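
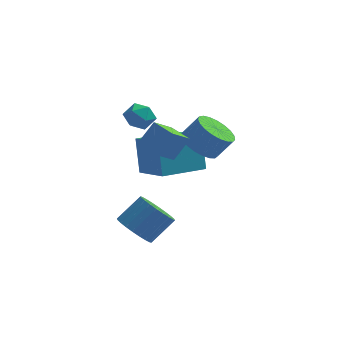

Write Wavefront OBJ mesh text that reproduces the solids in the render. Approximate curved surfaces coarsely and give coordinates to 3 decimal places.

v -1.447 0.952 2.775
v -0.826 0.729 2.363
v -1.354 -0.089 3.477
v -0.733 -0.312 3.065
v -0.685 0.303 3.539
v -0.742 0.946 3.105
v -1.438 -0.306 2.735
v -1.495 0.337 2.301
v -0.821 -0.049 2.338
v -0.355 0.328 2.835
v -1.825 0.312 3.005
v -1.359 0.689 3.502
v -0.957 -0.78 0.074
v -1.215 -0.104 1.765
v 0.74 0.589 -0.215
v 0.483 1.266 1.476
v 0.197 -2.066 0.764
v -0.06 -1.389 2.455
v 1.895 -0.696 0.475
v 1.637 -0.02 2.166
v 1.759 -2.201 2.889
v 2.474 -1.903 2.322
v 3.177 -1.761 3.285
v 2.461 -2.059 3.851
v 2.288 -1.56 2.408
v 2.99 -1.418 3.37
v 2.01 -1.329 2.576
v 2.712 -1.186 3.539
v 1.688 -1.248 2.799
v 2.391 -1.106 3.762
v 1.379 -1.332 3.037
v 2.082 -1.19 4
v 1.136 -1.566 3.25
v 1.838 -1.424 4.212
v 1 -1.91 3.4
v 1.702 -1.768 4.362
v 0.995 -2.305 3.461
v 1.698 -2.162 4.424
v 1.123 -2.681 3.424
v 1.825 -2.539 4.387
v 1.36 -2.975 3.294
v 2.063 -2.832 4.257
v 1.666 -3.134 3.094
v 2.369 -2.992 4.057
v 1.989 -3.133 2.859
v 2.691 -2.99 3.821
v 2.271 -2.97 2.628
v 2.974 -2.828 3.591
v 2.465 -2.674 2.443
v 3.168 -2.532 3.406
v 2.537 -2.297 2.335
v 3.239 -2.155 3.297
v -0.823 -3.434 -1.804
v -0.32 -3.055 -2.515
v 0.587 -2.367 -1.507
v 0.083 -2.746 -0.796
v -0.578 -2.794 -2.462
v 0.329 -2.106 -1.454
v -0.872 -2.63 -2.308
v 0.034 -1.942 -1.3
v -1.16 -2.589 -2.078
v -0.253 -1.901 -1.07
v -1.396 -2.676 -1.806
v -0.49 -1.988 -0.798
v -1.545 -2.879 -1.533
v -0.639 -2.191 -0.526
v -1.584 -3.166 -1.302
v -0.678 -2.478 -0.295
v -1.507 -3.494 -1.148
v -0.601 -2.806 -0.14
v -1.327 -3.813 -1.093
v -0.42 -3.125 -0.085
v -1.069 -4.074 -1.146
v -0.162 -3.386 -0.138
v -0.774 -4.238 -1.3
v 0.132 -3.55 -0.292
v -0.487 -4.279 -1.53
v 0.42 -3.591 -0.522
v -0.25 -4.192 -1.802
v 0.656 -3.504 -0.794
v -0.101 -3.989 -2.074
v 0.805 -3.301 -1.067
v -0.062 -3.702 -2.305
v 0.844 -3.014 -1.298
v -0.139 -3.374 -2.46
v 0.767 -2.686 -1.452
v 0.834 -3.285 2.616
v 0.217 -4.143 3.408
v -0.028 -2.524 2.771
v -0.644 -3.381 3.562
v 1.444 -2.799 3.618
v 0.828 -3.656 4.409
v 0.583 -2.037 3.772
v -0.034 -2.895 4.564
f 1 12 6
f 1 6 2
f 1 2 8
f 1 8 11
f 1 11 12
f 2 6 10
f 6 12 5
f 12 11 3
f 11 8 7
f 8 2 9
f 4 10 5
f 4 5 3
f 4 3 7
f 4 7 9
f 4 9 10
f 5 10 6
f 3 5 12
f 7 3 11
f 9 7 8
f 10 9 2
f 14 16 13
f 17 14 13
f 13 16 15
f 15 17 13
f 14 20 16
f 18 14 17
f 18 20 14
f 16 20 15
f 19 17 15
f 15 20 19
f 19 18 17
f 20 18 19
f 22 21 25
f 22 25 23
f 23 25 26
f 23 26 24
f 25 21 27
f 25 27 26
f 26 27 28
f 26 28 24
f 27 21 29
f 27 29 28
f 28 29 30
f 28 30 24
f 29 21 31
f 29 31 30
f 30 31 32
f 30 32 24
f 31 21 33
f 31 33 32
f 32 33 34
f 32 34 24
f 33 21 35
f 33 35 34
f 34 35 36
f 34 36 24
f 35 21 37
f 35 37 36
f 36 37 38
f 36 38 24
f 37 21 39
f 37 39 38
f 38 39 40
f 38 40 24
f 39 21 41
f 39 41 40
f 40 41 42
f 40 42 24
f 41 21 43
f 41 43 42
f 42 43 44
f 42 44 24
f 43 21 45
f 43 45 44
f 44 45 46
f 44 46 24
f 45 21 47
f 45 47 46
f 46 47 48
f 46 48 24
f 47 21 49
f 47 49 48
f 48 49 50
f 48 50 24
f 49 21 51
f 49 51 50
f 50 51 52
f 50 52 24
f 51 21 22
f 51 22 52
f 52 22 23
f 52 23 24
f 54 53 57
f 54 57 55
f 55 57 58
f 55 58 56
f 57 53 59
f 57 59 58
f 58 59 60
f 58 60 56
f 59 53 61
f 59 61 60
f 60 61 62
f 60 62 56
f 61 53 63
f 61 63 62
f 62 63 64
f 62 64 56
f 63 53 65
f 63 65 64
f 64 65 66
f 64 66 56
f 65 53 67
f 65 67 66
f 66 67 68
f 66 68 56
f 67 53 69
f 67 69 68
f 68 69 70
f 68 70 56
f 69 53 71
f 69 71 70
f 70 71 72
f 70 72 56
f 71 53 73
f 71 73 72
f 72 73 74
f 72 74 56
f 73 53 75
f 73 75 74
f 74 75 76
f 74 76 56
f 75 53 77
f 75 77 76
f 76 77 78
f 76 78 56
f 77 53 79
f 77 79 78
f 78 79 80
f 78 80 56
f 79 53 81
f 79 81 80
f 80 81 82
f 80 82 56
f 81 53 83
f 81 83 82
f 82 83 84
f 82 84 56
f 83 53 85
f 83 85 84
f 84 85 86
f 84 86 56
f 85 53 54
f 85 54 86
f 86 54 55
f 86 55 56
f 88 90 87
f 91 88 87
f 87 90 89
f 89 91 87
f 88 94 90
f 92 88 91
f 92 94 88
f 90 94 89
f 93 91 89
f 89 94 93
f 93 92 91
f 94 92 93



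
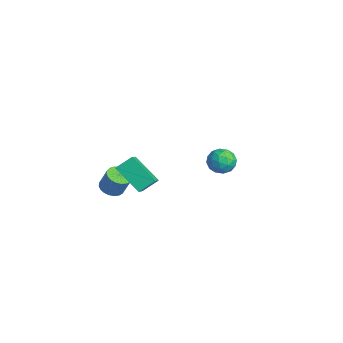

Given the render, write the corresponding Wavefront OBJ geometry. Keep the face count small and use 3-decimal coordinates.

v -2.943 4.396 -2.063
v -2.259 3.994 -1.651
v -3.541 3.106 -2.329
v -2.857 2.704 -1.917
v -3.442 3.188 -1.445
v -3.073 3.985 -1.28
v -2.727 3.115 -2.7
v -2.358 3.912 -2.535
v -2.126 3.202 -2.044
v -2.568 3.247 -1.268
v -3.232 3.853 -2.712
v -3.674 3.898 -1.936
v -2.548 4.308 -1.834
v -3.252 2.792 -2.146
v -3.595 3.076 -1.869
v -3.194 2.84 -1.626
v -3.027 4.303 -1.616
v -2.625 4.066 -1.373
v -3.32 3.593 -1.252
v -3.175 3.034 -2.607
v -2.773 2.797 -2.364
v -2.606 4.26 -2.354
v -2.205 4.024 -2.111
v -2.48 3.507 -2.728
v -2.069 3.606 -1.822
v -2.42 2.848 -1.979
v -2.344 3.09 -2.439
v -2.126 3.558 -2.342
v -2.328 3.633 -1.366
v -2.68 2.875 -1.523
v -3.024 3.159 -1.245
v -2.807 3.628 -1.149
v -2.25 3.168 -1.597
v -3.12 4.225 -2.457
v -3.472 3.467 -2.614
v -2.993 3.472 -2.831
v -2.776 3.941 -2.735
v -3.38 4.252 -2.001
v -3.731 3.494 -2.158
v -3.674 3.542 -1.638
v -3.456 4.01 -1.541
v -3.55 3.932 -2.383
v 2.302 -2.681 0.423
v 1.044 -3.502 1.587
v 2.306 -1.809 1.043
v 1.049 -2.63 2.207
v 3.291 -3.19 1.133
v 2.034 -4.011 2.297
v 3.296 -2.318 1.753
v 2.038 -3.139 2.917
v 0.416 -3.747 -0.294
v 0.859 -3.288 -0.582
v 1.267 -2.973 0.546
v 0.824 -3.433 0.834
v 0.621 -3.125 -0.541
v 1.029 -2.811 0.587
v 0.347 -3.07 -0.458
v 0.755 -2.756 0.67
v 0.086 -3.132 -0.346
v 0.494 -2.818 0.782
v -0.118 -3.3 -0.225
v 0.289 -2.986 0.903
v -0.23 -3.546 -0.116
v 0.177 -3.232 1.012
v -0.231 -3.826 -0.038
v 0.177 -3.512 1.09
v -0.119 -4.093 -0.004
v 0.289 -3.779 1.124
v 0.085 -4.3 -0.02
v 0.493 -3.986 1.108
v 0.347 -4.411 -0.084
v 0.754 -4.097 1.044
v 0.62 -4.408 -0.184
v 1.028 -4.093 0.944
v 0.858 -4.29 -0.303
v 1.266 -3.976 0.825
v 1.02 -4.078 -0.42
v 1.428 -3.764 0.708
v 1.077 -3.809 -0.516
v 1.485 -3.495 0.612
v 1.02 -3.53 -0.573
v 1.428 -3.215 0.555
f 1 38 17
f 38 12 41
f 17 41 6
f 38 41 17
f 1 17 13
f 17 6 18
f 13 18 2
f 17 18 13
f 1 13 22
f 13 2 23
f 22 23 8
f 13 23 22
f 1 22 34
f 22 8 37
f 34 37 11
f 22 37 34
f 1 34 38
f 34 11 42
f 38 42 12
f 34 42 38
f 2 18 29
f 18 6 32
f 29 32 10
f 18 32 29
f 6 41 19
f 41 12 40
f 19 40 5
f 41 40 19
f 12 42 39
f 42 11 35
f 39 35 3
f 42 35 39
f 11 37 36
f 37 8 24
f 36 24 7
f 37 24 36
f 8 23 28
f 23 2 25
f 28 25 9
f 23 25 28
f 4 30 16
f 30 10 31
f 16 31 5
f 30 31 16
f 4 16 14
f 16 5 15
f 14 15 3
f 16 15 14
f 4 14 21
f 14 3 20
f 21 20 7
f 14 20 21
f 4 21 26
f 21 7 27
f 26 27 9
f 21 27 26
f 4 26 30
f 26 9 33
f 30 33 10
f 26 33 30
f 5 31 19
f 31 10 32
f 19 32 6
f 31 32 19
f 3 15 39
f 15 5 40
f 39 40 12
f 15 40 39
f 7 20 36
f 20 3 35
f 36 35 11
f 20 35 36
f 9 27 28
f 27 7 24
f 28 24 8
f 27 24 28
f 10 33 29
f 33 9 25
f 29 25 2
f 33 25 29
f 44 46 43
f 47 44 43
f 43 46 45
f 45 47 43
f 44 50 46
f 48 44 47
f 48 50 44
f 46 50 45
f 49 47 45
f 45 50 49
f 49 48 47
f 50 48 49
f 52 51 55
f 52 55 53
f 53 55 56
f 53 56 54
f 55 51 57
f 55 57 56
f 56 57 58
f 56 58 54
f 57 51 59
f 57 59 58
f 58 59 60
f 58 60 54
f 59 51 61
f 59 61 60
f 60 61 62
f 60 62 54
f 61 51 63
f 61 63 62
f 62 63 64
f 62 64 54
f 63 51 65
f 63 65 64
f 64 65 66
f 64 66 54
f 65 51 67
f 65 67 66
f 66 67 68
f 66 68 54
f 67 51 69
f 67 69 68
f 68 69 70
f 68 70 54
f 69 51 71
f 69 71 70
f 70 71 72
f 70 72 54
f 71 51 73
f 71 73 72
f 72 73 74
f 72 74 54
f 73 51 75
f 73 75 74
f 74 75 76
f 74 76 54
f 75 51 77
f 75 77 76
f 76 77 78
f 76 78 54
f 77 51 79
f 77 79 78
f 78 79 80
f 78 80 54
f 79 51 81
f 79 81 80
f 80 81 82
f 80 82 54
f 81 51 52
f 81 52 82
f 82 52 53
f 82 53 54



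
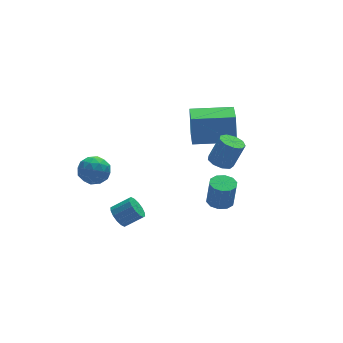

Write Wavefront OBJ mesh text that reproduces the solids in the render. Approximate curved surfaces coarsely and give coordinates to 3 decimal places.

v 3.831 1.342 -4.716
v 4.297 0.826 -4.792
v 4.396 0.701 -3.34
v 3.929 1.218 -3.264
v 4.513 1.2 -4.774
v 4.612 1.076 -3.323
v 4.469 1.629 -4.735
v 4.568 1.504 -3.283
v 4.181 1.948 -4.687
v 4.28 1.823 -3.236
v 3.759 2.036 -4.651
v 3.858 1.911 -3.2
v 3.364 1.859 -4.64
v 3.463 1.734 -3.188
v 3.148 1.484 -4.657
v 3.247 1.36 -3.206
v 3.192 1.056 -4.697
v 3.291 0.931 -3.245
v 3.48 0.737 -4.744
v 3.579 0.612 -3.293
v 3.902 0.649 -4.78
v 4.001 0.524 -3.329
v 2.687 2.205 -0.697
v 2.75 2.528 0.92
v 3.162 3.545 -0.983
v 3.225 3.868 0.634
v 4.735 1.492 -0.634
v 4.798 1.815 0.983
v 5.21 2.832 -0.92
v 5.273 3.155 0.697
v 2.274 -2.181 1.351
v 2.796 -2.491 1.119
v 3.348 -2.549 2.437
v 2.826 -2.239 2.669
v 2.864 -2.052 1.11
v 3.415 -2.11 2.428
v 2.656 -1.673 1.214
v 3.207 -1.731 2.532
v 2.269 -1.532 1.382
v 2.82 -1.59 2.7
v 1.885 -1.695 1.535
v 2.436 -1.752 2.853
v 1.683 -2.085 1.603
v 2.234 -2.143 2.921
v 1.758 -2.52 1.552
v 2.309 -2.578 2.87
v 2.074 -2.797 1.408
v 2.626 -2.855 2.726
v 2.484 -2.786 1.237
v 3.036 -2.843 2.555
v -2.346 -1.023 -2.076
v -2.081 -1.347 -2.574
v -1.229 -1.56 -1.981
v -1.494 -1.237 -1.484
v -1.976 -1.029 -2.611
v -1.124 -1.242 -2.018
v -1.97 -0.71 -2.504
v -1.118 -0.923 -1.911
v -2.065 -0.475 -2.283
v -1.213 -0.688 -1.69
v -2.235 -0.387 -2.007
v -1.383 -0.6 -1.414
v -2.435 -0.469 -1.749
v -1.583 -0.682 -1.156
v -2.611 -0.7 -1.579
v -1.759 -0.913 -0.986
v -2.716 -1.018 -1.542
v -1.864 -1.231 -0.949
v -2.722 -1.337 -1.649
v -1.87 -1.55 -1.056
v -2.627 -1.572 -1.87
v -1.775 -1.785 -1.277
v -2.457 -1.66 -2.146
v -1.605 -1.873 -1.553
v -2.257 -1.578 -2.404
v -1.405 -1.791 -1.811
v -2.441 4.057 -2.835
v -1.731 4.464 -2.503
v -2.029 2.836 -2.217
v -1.319 3.243 -1.885
v -2.125 3.444 -1.583
v -2.379 4.199 -1.966
v -1.381 3.101 -2.754
v -1.635 3.856 -3.137
v -1.076 3.874 -2.454
v -1.535 4.086 -1.73
v -2.225 3.214 -2.99
v -2.684 3.426 -2.266
v -2.122 4.368 -2.724
v -1.638 2.932 -1.996
v -2.112 3.05 -1.819
v -1.694 3.29 -1.624
v -2.503 4.211 -2.407
v -2.086 4.451 -2.213
v -2.317 3.851 -1.672
v -1.674 2.849 -2.507
v -1.257 3.089 -2.313
v -2.066 4.01 -3.096
v -1.648 4.25 -2.901
v -1.443 3.449 -3.048
v -1.32 4.26 -2.499
v -1.078 3.542 -2.136
v -1.114 3.459 -2.647
v -1.263 3.902 -2.872
v -1.59 4.385 -2.074
v -1.348 3.667 -1.71
v -1.821 3.785 -1.533
v -1.971 4.228 -1.758
v -1.205 4.038 -2.045
v -2.412 3.633 -3.01
v -2.17 2.915 -2.646
v -1.789 3.072 -2.962
v -1.939 3.515 -3.187
v -2.682 3.758 -2.584
v -2.44 3.04 -2.221
v -2.497 3.398 -1.848
v -2.646 3.841 -2.073
v -2.555 3.262 -2.675
f 2 1 5
f 2 5 3
f 3 5 6
f 3 6 4
f 5 1 7
f 5 7 6
f 6 7 8
f 6 8 4
f 7 1 9
f 7 9 8
f 8 9 10
f 8 10 4
f 9 1 11
f 9 11 10
f 10 11 12
f 10 12 4
f 11 1 13
f 11 13 12
f 12 13 14
f 12 14 4
f 13 1 15
f 13 15 14
f 14 15 16
f 14 16 4
f 15 1 17
f 15 17 16
f 16 17 18
f 16 18 4
f 17 1 19
f 17 19 18
f 18 19 20
f 18 20 4
f 19 1 21
f 19 21 20
f 20 21 22
f 20 22 4
f 21 1 2
f 21 2 22
f 22 2 3
f 22 3 4
f 24 26 23
f 27 24 23
f 23 26 25
f 25 27 23
f 24 30 26
f 28 24 27
f 28 30 24
f 26 30 25
f 29 27 25
f 25 30 29
f 29 28 27
f 30 28 29
f 32 31 35
f 32 35 33
f 33 35 36
f 33 36 34
f 35 31 37
f 35 37 36
f 36 37 38
f 36 38 34
f 37 31 39
f 37 39 38
f 38 39 40
f 38 40 34
f 39 31 41
f 39 41 40
f 40 41 42
f 40 42 34
f 41 31 43
f 41 43 42
f 42 43 44
f 42 44 34
f 43 31 45
f 43 45 44
f 44 45 46
f 44 46 34
f 45 31 47
f 45 47 46
f 46 47 48
f 46 48 34
f 47 31 49
f 47 49 48
f 48 49 50
f 48 50 34
f 49 31 32
f 49 32 50
f 50 32 33
f 50 33 34
f 52 51 55
f 52 55 53
f 53 55 56
f 53 56 54
f 55 51 57
f 55 57 56
f 56 57 58
f 56 58 54
f 57 51 59
f 57 59 58
f 58 59 60
f 58 60 54
f 59 51 61
f 59 61 60
f 60 61 62
f 60 62 54
f 61 51 63
f 61 63 62
f 62 63 64
f 62 64 54
f 63 51 65
f 63 65 64
f 64 65 66
f 64 66 54
f 65 51 67
f 65 67 66
f 66 67 68
f 66 68 54
f 67 51 69
f 67 69 68
f 68 69 70
f 68 70 54
f 69 51 71
f 69 71 70
f 70 71 72
f 70 72 54
f 71 51 73
f 71 73 72
f 72 73 74
f 72 74 54
f 73 51 75
f 73 75 74
f 74 75 76
f 74 76 54
f 75 51 52
f 75 52 76
f 76 52 53
f 76 53 54
f 77 114 93
f 114 88 117
f 93 117 82
f 114 117 93
f 77 93 89
f 93 82 94
f 89 94 78
f 93 94 89
f 77 89 98
f 89 78 99
f 98 99 84
f 89 99 98
f 77 98 110
f 98 84 113
f 110 113 87
f 98 113 110
f 77 110 114
f 110 87 118
f 114 118 88
f 110 118 114
f 78 94 105
f 94 82 108
f 105 108 86
f 94 108 105
f 82 117 95
f 117 88 116
f 95 116 81
f 117 116 95
f 88 118 115
f 118 87 111
f 115 111 79
f 118 111 115
f 87 113 112
f 113 84 100
f 112 100 83
f 113 100 112
f 84 99 104
f 99 78 101
f 104 101 85
f 99 101 104
f 80 106 92
f 106 86 107
f 92 107 81
f 106 107 92
f 80 92 90
f 92 81 91
f 90 91 79
f 92 91 90
f 80 90 97
f 90 79 96
f 97 96 83
f 90 96 97
f 80 97 102
f 97 83 103
f 102 103 85
f 97 103 102
f 80 102 106
f 102 85 109
f 106 109 86
f 102 109 106
f 81 107 95
f 107 86 108
f 95 108 82
f 107 108 95
f 79 91 115
f 91 81 116
f 115 116 88
f 91 116 115
f 83 96 112
f 96 79 111
f 112 111 87
f 96 111 112
f 85 103 104
f 103 83 100
f 104 100 84
f 103 100 104
f 86 109 105
f 109 85 101
f 105 101 78
f 109 101 105



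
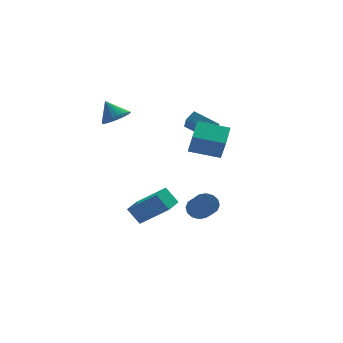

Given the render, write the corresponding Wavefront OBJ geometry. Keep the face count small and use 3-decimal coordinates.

v 2.434 0.856 -4.127
v 2.991 0.497 -4.539
v 2.682 -1.256 -3.425
v 2.126 -0.896 -3.013
v 3.184 0.662 -4.225
v 2.875 -1.091 -3.111
v 3.176 0.88 -3.885
v 2.867 -0.873 -2.771
v 2.969 1.091 -3.61
v 2.66 -0.662 -2.496
v 2.619 1.24 -3.473
v 2.31 -0.513 -2.359
v 2.22 1.285 -3.512
v 1.911 -0.468 -2.398
v 1.878 1.216 -3.715
v 1.569 -0.537 -2.601
v 1.685 1.051 -4.029
v 1.376 -0.702 -2.915
v 1.693 0.833 -4.369
v 1.384 -0.92 -3.255
v 1.9 0.622 -4.644
v 1.591 -1.131 -3.53
v 2.25 0.473 -4.781
v 1.941 -1.28 -3.667
v 2.649 0.428 -4.742
v 2.34 -1.325 -3.628
v 2.859 4.481 0.801
v 2.667 3.667 1.675
v 3.469 4.809 1.24
v 3.277 3.995 2.115
v 3.983 3.405 0.045
v 3.791 2.591 0.92
v 4.593 3.733 0.485
v 4.401 2.919 1.359
v 1.907 -3.653 1.68
v 1.966 -4.204 2.922
v 0.336 -2.899 2.088
v 0.395 -3.45 3.331
v 2.685 -2.33 2.229
v 2.744 -2.881 3.472
v 1.114 -1.576 2.638
v 1.173 -2.127 3.88
v -0.994 1.133 -4.917
v -1.548 1.669 -3.934
v 0.007 2.388 -5.037
v -0.547 2.924 -4.053
v 0.387 0.156 -3.607
v -0.167 0.692 -2.623
v 1.388 1.411 -3.726
v 0.834 1.947 -2.743
v -2.061 1.848 3.108
v -1.38 2.397 2.942
v -2.439 2.632 4.152
v -1.63 2.538 2.746
v -1.945 2.574 2.605
v -2.278 2.499 2.541
v -2.578 2.325 2.562
v -2.799 2.078 2.667
v -2.908 1.797 2.839
v -2.887 1.523 3.052
v -2.741 1.299 3.273
v -2.491 1.158 3.469
v -2.176 1.123 3.61
v -1.843 1.197 3.674
v -1.543 1.371 3.653
v -1.322 1.618 3.548
v -1.214 1.899 3.376
v -1.234 2.173 3.163
f 2 1 5
f 2 5 3
f 3 5 6
f 3 6 4
f 5 1 7
f 5 7 6
f 6 7 8
f 6 8 4
f 7 1 9
f 7 9 8
f 8 9 10
f 8 10 4
f 9 1 11
f 9 11 10
f 10 11 12
f 10 12 4
f 11 1 13
f 11 13 12
f 12 13 14
f 12 14 4
f 13 1 15
f 13 15 14
f 14 15 16
f 14 16 4
f 15 1 17
f 15 17 16
f 16 17 18
f 16 18 4
f 17 1 19
f 17 19 18
f 18 19 20
f 18 20 4
f 19 1 21
f 19 21 20
f 20 21 22
f 20 22 4
f 21 1 23
f 21 23 22
f 22 23 24
f 22 24 4
f 23 1 25
f 23 25 24
f 24 25 26
f 24 26 4
f 25 1 2
f 25 2 26
f 26 2 3
f 26 3 4
f 28 30 27
f 31 28 27
f 27 30 29
f 29 31 27
f 28 34 30
f 32 28 31
f 32 34 28
f 30 34 29
f 33 31 29
f 29 34 33
f 33 32 31
f 34 32 33
f 36 38 35
f 39 36 35
f 35 38 37
f 37 39 35
f 36 42 38
f 40 36 39
f 40 42 36
f 38 42 37
f 41 39 37
f 37 42 41
f 41 40 39
f 42 40 41
f 44 46 43
f 47 44 43
f 43 46 45
f 45 47 43
f 44 50 46
f 48 44 47
f 48 50 44
f 46 50 45
f 49 47 45
f 45 50 49
f 49 48 47
f 50 48 49
f 52 51 54
f 52 54 53
f 54 51 55
f 54 55 53
f 55 51 56
f 55 56 53
f 56 51 57
f 56 57 53
f 57 51 58
f 57 58 53
f 58 51 59
f 58 59 53
f 59 51 60
f 59 60 53
f 60 51 61
f 60 61 53
f 61 51 62
f 61 62 53
f 62 51 63
f 62 63 53
f 63 51 64
f 63 64 53
f 64 51 65
f 64 65 53
f 65 51 66
f 65 66 53
f 66 51 67
f 66 67 53
f 67 51 68
f 67 68 53
f 68 51 52
f 68 52 53



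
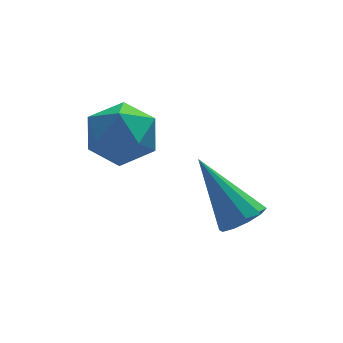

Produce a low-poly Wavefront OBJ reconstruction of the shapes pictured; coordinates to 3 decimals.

v -0.538 -1.065 1.164
v -0.169 -1.438 1.613
v -1.462 -0.015 2.796
v 0.056 -1.089 1.515
v 0.054 -0.731 1.284
v -0.174 -0.501 1.006
v -0.541 -0.486 0.789
v -0.906 -0.693 0.715
v -1.131 -1.042 0.813
v -1.129 -1.4 1.044
v -0.902 -1.63 1.322
v -0.535 -1.645 1.539
v -4.062 1.032 4.002
v -3.559 1.56 3.259
v -3.001 -0.26 3.801
v -2.498 0.268 3.058
v -2.44 0.58 4.05
v -3.096 1.379 4.174
v -3.464 -0.079 2.886
v -4.12 0.72 3.01
v -3.189 0.874 2.57
v -2.557 1.281 3.289
v -4.003 0.019 3.771
v -3.371 0.426 4.49
f 2 1 4
f 2 4 3
f 4 1 5
f 4 5 3
f 5 1 6
f 5 6 3
f 6 1 7
f 6 7 3
f 7 1 8
f 7 8 3
f 8 1 9
f 8 9 3
f 9 1 10
f 9 10 3
f 10 1 11
f 10 11 3
f 11 1 12
f 11 12 3
f 12 1 2
f 12 2 3
f 13 24 18
f 13 18 14
f 13 14 20
f 13 20 23
f 13 23 24
f 14 18 22
f 18 24 17
f 24 23 15
f 23 20 19
f 20 14 21
f 16 22 17
f 16 17 15
f 16 15 19
f 16 19 21
f 16 21 22
f 17 22 18
f 15 17 24
f 19 15 23
f 21 19 20
f 22 21 14



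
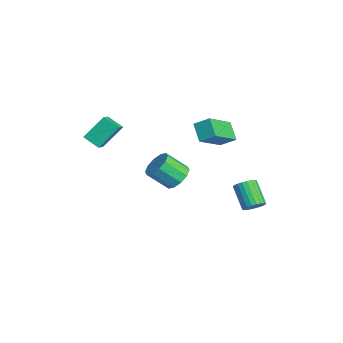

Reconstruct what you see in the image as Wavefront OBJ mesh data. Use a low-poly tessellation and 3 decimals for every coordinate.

v 1.762 4.017 -1.415
v 2.143 4.273 -0.955
v 1 4.059 0.114
v 0.618 3.803 -0.345
v 2.015 4.491 -1.049
v 0.871 4.277 0.02
v 1.842 4.627 -1.207
v 0.699 4.414 -0.137
v 1.656 4.658 -1.4
v 0.512 4.444 -0.33
v 1.487 4.578 -1.596
v 0.344 4.364 -0.526
v 1.367 4.401 -1.76
v 0.223 4.187 -0.691
v 1.314 4.157 -1.865
v 0.171 3.943 -0.796
v 1.339 3.889 -1.892
v 0.196 3.675 -0.822
v 1.437 3.644 -1.836
v 0.294 3.43 -0.767
v 1.591 3.462 -1.708
v 0.448 3.248 -0.638
v 1.775 3.377 -1.529
v 0.632 3.163 -0.459
v 1.956 3.403 -1.33
v 0.813 3.189 -0.26
v 2.104 3.534 -1.146
v 0.96 3.32 -0.076
v 2.192 3.749 -1.008
v 1.049 3.535 0.061
v 2.206 4.011 -0.941
v 1.063 3.797 0.129
v 2.898 -0.282 2.187
v 3.711 -0.325 2.349
v 3.455 -1.381 3.354
v 2.642 -1.338 3.193
v 3.505 0.024 2.663
v 3.249 -1.032 3.669
v 3.067 0.256 2.796
v 2.811 -0.8 3.801
v 2.565 0.283 2.696
v 2.309 -0.773 3.701
v 2.19 0.094 2.402
v 1.934 -0.962 3.407
v 2.085 -0.239 2.026
v 1.829 -1.295 3.031
v 2.291 -0.588 1.711
v 2.035 -1.644 2.717
v 2.729 -0.82 1.579
v 2.473 -1.876 2.584
v 3.231 -0.847 1.679
v 2.975 -1.903 2.684
v 3.606 -0.658 1.973
v 3.35 -1.714 2.978
v -2.981 3.064 1.863
v -1.82 1.632 3.046
v -2.592 3.831 2.411
v -1.431 2.399 3.594
v -2.049 3.161 1.066
v -0.888 1.729 2.249
v -1.66 3.928 1.614
v -0.499 2.496 2.797
v -3.818 -3.637 1.631
v -2.953 -4.029 2.144
v -4.033 -2.5 2.863
v -3.168 -2.893 3.376
v -3.192 -2.947 1.104
v -2.327 -3.34 1.617
v -3.407 -1.811 2.336
v -2.542 -2.203 2.849
f 2 1 5
f 2 5 3
f 3 5 6
f 3 6 4
f 5 1 7
f 5 7 6
f 6 7 8
f 6 8 4
f 7 1 9
f 7 9 8
f 8 9 10
f 8 10 4
f 9 1 11
f 9 11 10
f 10 11 12
f 10 12 4
f 11 1 13
f 11 13 12
f 12 13 14
f 12 14 4
f 13 1 15
f 13 15 14
f 14 15 16
f 14 16 4
f 15 1 17
f 15 17 16
f 16 17 18
f 16 18 4
f 17 1 19
f 17 19 18
f 18 19 20
f 18 20 4
f 19 1 21
f 19 21 20
f 20 21 22
f 20 22 4
f 21 1 23
f 21 23 22
f 22 23 24
f 22 24 4
f 23 1 25
f 23 25 24
f 24 25 26
f 24 26 4
f 25 1 27
f 25 27 26
f 26 27 28
f 26 28 4
f 27 1 29
f 27 29 28
f 28 29 30
f 28 30 4
f 29 1 31
f 29 31 30
f 30 31 32
f 30 32 4
f 31 1 2
f 31 2 32
f 32 2 3
f 32 3 4
f 34 33 37
f 34 37 35
f 35 37 38
f 35 38 36
f 37 33 39
f 37 39 38
f 38 39 40
f 38 40 36
f 39 33 41
f 39 41 40
f 40 41 42
f 40 42 36
f 41 33 43
f 41 43 42
f 42 43 44
f 42 44 36
f 43 33 45
f 43 45 44
f 44 45 46
f 44 46 36
f 45 33 47
f 45 47 46
f 46 47 48
f 46 48 36
f 47 33 49
f 47 49 48
f 48 49 50
f 48 50 36
f 49 33 51
f 49 51 50
f 50 51 52
f 50 52 36
f 51 33 53
f 51 53 52
f 52 53 54
f 52 54 36
f 53 33 34
f 53 34 54
f 54 34 35
f 54 35 36
f 56 58 55
f 59 56 55
f 55 58 57
f 57 59 55
f 56 62 58
f 60 56 59
f 60 62 56
f 58 62 57
f 61 59 57
f 57 62 61
f 61 60 59
f 62 60 61
f 64 66 63
f 67 64 63
f 63 66 65
f 65 67 63
f 64 70 66
f 68 64 67
f 68 70 64
f 66 70 65
f 69 67 65
f 65 70 69
f 69 68 67
f 70 68 69



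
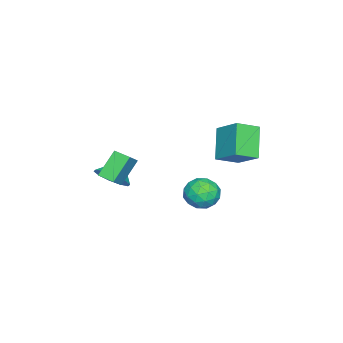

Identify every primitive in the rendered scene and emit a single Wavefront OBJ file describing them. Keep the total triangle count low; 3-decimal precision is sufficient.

v -0.22 1.336 0.458
v 0.729 1.442 0.946
v -0.149 -0.382 0.694
v 0.8 -0.276 1.182
v -0.09 0.087 1.657
v -0.134 1.149 1.511
v 0.714 -0.089 0.129
v 0.67 0.973 -0.017
v 1.307 0.561 0.742
v 0.81 0.67 1.687
v -0.23 0.39 -0.047
v -0.727 0.499 0.898
v 0.249 1.54 0.682
v 0.331 -0.48 0.958
v -0.192 -0.266 1.238
v 0.366 -0.204 1.524
v -0.259 1.368 1.014
v 0.299 1.43 1.3
v -0.183 0.634 1.718
v 0.281 -0.37 0.34
v 0.839 -0.308 0.626
v 0.214 1.264 0.116
v 0.772 1.326 0.402
v 0.763 0.426 -0.078
v 1.146 1.084 0.849
v 1.187 0.075 0.987
v 1.137 0.184 0.368
v 1.111 0.808 0.283
v 0.854 1.148 1.403
v 0.895 0.139 1.542
v 0.372 0.352 1.821
v 0.346 0.976 1.735
v 1.193 0.631 1.284
v -0.315 0.921 0.098
v -0.274 -0.088 0.237
v 0.234 0.084 -0.095
v 0.208 0.708 -0.181
v -0.607 0.985 0.653
v -0.566 -0.024 0.791
v -0.531 0.252 1.357
v -0.557 0.876 1.272
v -0.613 0.429 0.356
v 2.245 -3.758 2.085
v 2.896 -3.912 2.932
v 1.215 -3.542 2.915
v 2.908 -3.263 2.778
v 2.667 -2.802 2.36
v 2.264 -2.707 1.836
v 1.854 -3.013 1.407
v 1.593 -3.603 1.237
v 1.581 -4.253 1.391
v 1.823 -4.713 1.809
v 2.225 -4.809 2.333
v 2.635 -4.503 2.762
v -4.355 0.832 3.066
v -3.657 2.243 4.167
v -2.943 1.328 1.536
v -2.245 2.738 2.637
v -3.375 -0.118 3.663
v -2.677 1.292 4.764
v -1.963 0.377 2.133
v -1.265 1.788 3.234
v 3.376 -3.54 2.759
v 2.276 -3.113 4.078
v 3.524 -2.608 2.581
v 2.424 -2.181 3.9
v 4.336 -3.539 3.56
v 3.236 -3.112 4.879
v 4.484 -2.607 3.382
v 3.384 -2.18 4.701
f 1 38 17
f 38 12 41
f 17 41 6
f 38 41 17
f 1 17 13
f 17 6 18
f 13 18 2
f 17 18 13
f 1 13 22
f 13 2 23
f 22 23 8
f 13 23 22
f 1 22 34
f 22 8 37
f 34 37 11
f 22 37 34
f 1 34 38
f 34 11 42
f 38 42 12
f 34 42 38
f 2 18 29
f 18 6 32
f 29 32 10
f 18 32 29
f 6 41 19
f 41 12 40
f 19 40 5
f 41 40 19
f 12 42 39
f 42 11 35
f 39 35 3
f 42 35 39
f 11 37 36
f 37 8 24
f 36 24 7
f 37 24 36
f 8 23 28
f 23 2 25
f 28 25 9
f 23 25 28
f 4 30 16
f 30 10 31
f 16 31 5
f 30 31 16
f 4 16 14
f 16 5 15
f 14 15 3
f 16 15 14
f 4 14 21
f 14 3 20
f 21 20 7
f 14 20 21
f 4 21 26
f 21 7 27
f 26 27 9
f 21 27 26
f 4 26 30
f 26 9 33
f 30 33 10
f 26 33 30
f 5 31 19
f 31 10 32
f 19 32 6
f 31 32 19
f 3 15 39
f 15 5 40
f 39 40 12
f 15 40 39
f 7 20 36
f 20 3 35
f 36 35 11
f 20 35 36
f 9 27 28
f 27 7 24
f 28 24 8
f 27 24 28
f 10 33 29
f 33 9 25
f 29 25 2
f 33 25 29
f 44 43 46
f 44 46 45
f 46 43 47
f 46 47 45
f 47 43 48
f 47 48 45
f 48 43 49
f 48 49 45
f 49 43 50
f 49 50 45
f 50 43 51
f 50 51 45
f 51 43 52
f 51 52 45
f 52 43 53
f 52 53 45
f 53 43 54
f 53 54 45
f 54 43 44
f 54 44 45
f 56 58 55
f 59 56 55
f 55 58 57
f 57 59 55
f 56 62 58
f 60 56 59
f 60 62 56
f 58 62 57
f 61 59 57
f 57 62 61
f 61 60 59
f 62 60 61
f 64 66 63
f 67 64 63
f 63 66 65
f 65 67 63
f 64 70 66
f 68 64 67
f 68 70 64
f 66 70 65
f 69 67 65
f 65 70 69
f 69 68 67
f 70 68 69



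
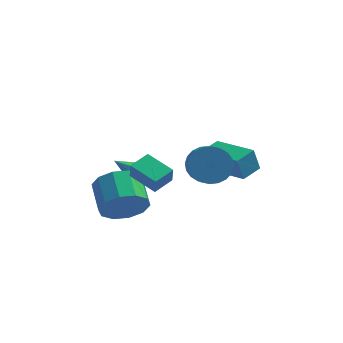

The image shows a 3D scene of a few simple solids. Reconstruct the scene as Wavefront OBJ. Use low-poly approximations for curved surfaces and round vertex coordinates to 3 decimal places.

v 0.927 1.19 -2.004
v 0.661 1.222 -0.978
v 1.557 1.927 -1.863
v 1.291 1.959 -0.838
v 2.389 -0.139 -1.582
v 2.123 -0.107 -0.557
v 3.019 0.598 -1.442
v 2.753 0.63 -0.416
v 1.011 -1.209 -0.016
v 1.875 -1.141 -0.096
v 2.032 -2.264 0.656
v 1.169 -2.331 0.736
v 1.82 -0.96 0.186
v 1.978 -2.082 0.938
v 1.642 -0.817 0.437
v 1.8 -1.939 1.189
v 1.368 -0.733 0.619
v 1.526 -1.855 1.371
v 1.04 -0.722 0.704
v 1.197 -1.844 1.456
v 0.707 -0.785 0.68
v 0.865 -1.907 1.432
v 0.421 -0.912 0.55
v 0.578 -2.035 1.302
v 0.224 -1.085 0.333
v 0.382 -2.207 1.086
v 0.148 -1.276 0.064
v 0.305 -2.399 0.816
v 0.202 -1.458 -0.218
v 0.36 -2.58 0.534
v 0.38 -1.601 -0.469
v 0.538 -2.723 0.283
v 0.654 -1.685 -0.651
v 0.812 -2.807 0.101
v 0.983 -1.696 -0.736
v 1.14 -2.818 0.016
v 1.315 -1.633 -0.712
v 1.473 -2.755 0.04
v 1.602 -1.505 -0.582
v 1.759 -2.628 0.17
v 1.798 -1.333 -0.366
v 1.956 -2.455 0.387
v -2.215 -1.101 -2.741
v -1.746 -1.344 -1.845
v -2.116 -0.062 -1.303
v -2.585 0.181 -2.199
v -1.313 -1.058 -2.225
v -1.683 0.223 -1.683
v -1.225 -0.789 -2.802
v -1.595 0.493 -2.26
v -1.514 -0.639 -3.355
v -1.885 0.643 -2.814
v -2.072 -0.665 -3.674
v -2.442 0.617 -3.133
v -2.684 -0.858 -3.637
v -3.054 0.424 -3.095
v -3.117 -1.143 -3.257
v -3.487 0.138 -2.715
v -3.205 -1.413 -2.68
v -3.575 -0.131 -2.138
v -2.915 -1.563 -2.126
v -3.286 -0.281 -1.585
v -2.358 -1.537 -1.807
v -2.728 -0.255 -1.266
v -1.895 2.967 -3.655
v -1.507 3.137 -3.23
v -2.905 2.453 -2.525
v -1.802 3.471 -3.343
v -2.152 3.509 -3.638
v -2.351 3.229 -3.943
v -2.283 2.796 -4.079
v -1.988 2.463 -3.967
v -1.638 2.425 -3.672
v -1.439 2.704 -3.367
v -1.015 -1.22 -1.687
v -0.964 -1.471 -0.919
v -2.046 -0.414 -1.356
v -1.995 -0.665 -0.587
v -0.385 -0.495 -1.493
v -0.334 -0.746 -0.724
v -1.416 0.311 -1.161
v -1.365 0.06 -0.393
f 2 4 1
f 5 2 1
f 1 4 3
f 3 5 1
f 2 8 4
f 6 2 5
f 6 8 2
f 4 8 3
f 7 5 3
f 3 8 7
f 7 6 5
f 8 6 7
f 10 9 13
f 10 13 11
f 11 13 14
f 11 14 12
f 13 9 15
f 13 15 14
f 14 15 16
f 14 16 12
f 15 9 17
f 15 17 16
f 16 17 18
f 16 18 12
f 17 9 19
f 17 19 18
f 18 19 20
f 18 20 12
f 19 9 21
f 19 21 20
f 20 21 22
f 20 22 12
f 21 9 23
f 21 23 22
f 22 23 24
f 22 24 12
f 23 9 25
f 23 25 24
f 24 25 26
f 24 26 12
f 25 9 27
f 25 27 26
f 26 27 28
f 26 28 12
f 27 9 29
f 27 29 28
f 28 29 30
f 28 30 12
f 29 9 31
f 29 31 30
f 30 31 32
f 30 32 12
f 31 9 33
f 31 33 32
f 32 33 34
f 32 34 12
f 33 9 35
f 33 35 34
f 34 35 36
f 34 36 12
f 35 9 37
f 35 37 36
f 36 37 38
f 36 38 12
f 37 9 39
f 37 39 38
f 38 39 40
f 38 40 12
f 39 9 41
f 39 41 40
f 40 41 42
f 40 42 12
f 41 9 10
f 41 10 42
f 42 10 11
f 42 11 12
f 44 43 47
f 44 47 45
f 45 47 48
f 45 48 46
f 47 43 49
f 47 49 48
f 48 49 50
f 48 50 46
f 49 43 51
f 49 51 50
f 50 51 52
f 50 52 46
f 51 43 53
f 51 53 52
f 52 53 54
f 52 54 46
f 53 43 55
f 53 55 54
f 54 55 56
f 54 56 46
f 55 43 57
f 55 57 56
f 56 57 58
f 56 58 46
f 57 43 59
f 57 59 58
f 58 59 60
f 58 60 46
f 59 43 61
f 59 61 60
f 60 61 62
f 60 62 46
f 61 43 63
f 61 63 62
f 62 63 64
f 62 64 46
f 63 43 44
f 63 44 64
f 64 44 45
f 64 45 46
f 66 65 68
f 66 68 67
f 68 65 69
f 68 69 67
f 69 65 70
f 69 70 67
f 70 65 71
f 70 71 67
f 71 65 72
f 71 72 67
f 72 65 73
f 72 73 67
f 73 65 74
f 73 74 67
f 74 65 66
f 74 66 67
f 76 78 75
f 79 76 75
f 75 78 77
f 77 79 75
f 76 82 78
f 80 76 79
f 80 82 76
f 78 82 77
f 81 79 77
f 77 82 81
f 81 80 79
f 82 80 81



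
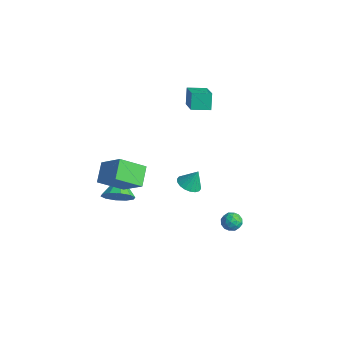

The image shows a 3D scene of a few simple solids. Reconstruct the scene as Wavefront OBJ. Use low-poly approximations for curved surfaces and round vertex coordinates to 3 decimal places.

v 3.637 1.507 -3.898
v 4.258 1.351 -3.727
v 3.302 0.549 -3.553
v 3.923 0.393 -3.382
v 3.593 0.859 -3.045
v 3.801 1.451 -3.258
v 3.759 0.449 -4.022
v 3.967 1.041 -4.235
v 4.334 0.697 -3.803
v 4.231 0.95 -3.2
v 3.329 0.95 -4.08
v 3.226 1.203 -3.477
v 3.977 1.513 -3.842
v 3.583 0.387 -3.438
v 3.389 0.661 -3.239
v 3.754 0.569 -3.139
v 3.708 1.572 -3.567
v 4.073 1.48 -3.467
v 3.682 1.191 -3.066
v 3.487 0.42 -3.813
v 3.852 0.328 -3.713
v 3.806 1.331 -4.141
v 4.171 1.239 -4.041
v 3.878 0.709 -4.214
v 4.386 1.037 -3.787
v 4.189 0.474 -3.585
v 4.093 0.507 -3.961
v 4.215 0.855 -4.086
v 4.326 1.186 -3.432
v 4.129 0.623 -3.23
v 3.935 0.896 -3.032
v 4.057 1.244 -3.157
v 4.37 0.802 -3.477
v 3.431 1.277 -4.05
v 3.234 0.714 -3.848
v 3.503 0.656 -4.123
v 3.625 1.004 -4.248
v 3.371 1.426 -3.695
v 3.174 0.863 -3.493
v 3.345 1.045 -3.194
v 3.467 1.393 -3.319
v 3.19 1.098 -3.803
v -2.314 2.367 3.526
v -0.762 1.535 4.516
v -1.702 3.356 3.399
v -0.15 2.524 4.388
v -1.89 1.976 2.532
v -0.338 1.144 3.521
v -1.278 2.965 2.404
v 0.274 2.133 3.394
v 2.67 -1.264 0.3
v 3.399 -1.394 0.177
v 2.93 -0.816 1.36
v 3.357 -1.086 0.056
v 3.179 -0.812 -0.016
v 2.901 -0.628 -0.025
v 2.577 -0.57 0.03
v 2.271 -0.65 0.138
v 2.045 -0.851 0.278
v 1.942 -1.134 0.423
v 1.984 -1.442 0.543
v 2.161 -1.716 0.615
v 2.44 -1.899 0.625
v 2.764 -1.957 0.57
v 3.069 -1.878 0.461
v 3.296 -1.677 0.321
v -2.712 -3.458 -0.531
v -1.25 -3.183 0.714
v -2.106 -2.054 -1.554
v -0.644 -1.779 -0.309
v -1.916 -4.341 -1.271
v -0.454 -4.066 -0.026
v -1.31 -2.937 -2.294
v 0.152 -2.662 -1.049
v -2.512 -2.511 -4.169
v -1.969 -2.704 -3.315
v -3.488 -1.629 -3.351
v -1.727 -2.182 -3.588
v -1.785 -1.787 -4.084
v -2.12 -1.668 -4.612
v -2.605 -1.871 -4.971
v -3.054 -2.319 -5.024
v -3.296 -2.84 -4.75
v -3.239 -3.236 -4.255
v -2.903 -3.355 -3.727
v -2.419 -3.152 -3.368
f 1 38 17
f 38 12 41
f 17 41 6
f 38 41 17
f 1 17 13
f 17 6 18
f 13 18 2
f 17 18 13
f 1 13 22
f 13 2 23
f 22 23 8
f 13 23 22
f 1 22 34
f 22 8 37
f 34 37 11
f 22 37 34
f 1 34 38
f 34 11 42
f 38 42 12
f 34 42 38
f 2 18 29
f 18 6 32
f 29 32 10
f 18 32 29
f 6 41 19
f 41 12 40
f 19 40 5
f 41 40 19
f 12 42 39
f 42 11 35
f 39 35 3
f 42 35 39
f 11 37 36
f 37 8 24
f 36 24 7
f 37 24 36
f 8 23 28
f 23 2 25
f 28 25 9
f 23 25 28
f 4 30 16
f 30 10 31
f 16 31 5
f 30 31 16
f 4 16 14
f 16 5 15
f 14 15 3
f 16 15 14
f 4 14 21
f 14 3 20
f 21 20 7
f 14 20 21
f 4 21 26
f 21 7 27
f 26 27 9
f 21 27 26
f 4 26 30
f 26 9 33
f 30 33 10
f 26 33 30
f 5 31 19
f 31 10 32
f 19 32 6
f 31 32 19
f 3 15 39
f 15 5 40
f 39 40 12
f 15 40 39
f 7 20 36
f 20 3 35
f 36 35 11
f 20 35 36
f 9 27 28
f 27 7 24
f 28 24 8
f 27 24 28
f 10 33 29
f 33 9 25
f 29 25 2
f 33 25 29
f 44 46 43
f 47 44 43
f 43 46 45
f 45 47 43
f 44 50 46
f 48 44 47
f 48 50 44
f 46 50 45
f 49 47 45
f 45 50 49
f 49 48 47
f 50 48 49
f 52 51 54
f 52 54 53
f 54 51 55
f 54 55 53
f 55 51 56
f 55 56 53
f 56 51 57
f 56 57 53
f 57 51 58
f 57 58 53
f 58 51 59
f 58 59 53
f 59 51 60
f 59 60 53
f 60 51 61
f 60 61 53
f 61 51 62
f 61 62 53
f 62 51 63
f 62 63 53
f 63 51 64
f 63 64 53
f 64 51 65
f 64 65 53
f 65 51 66
f 65 66 53
f 66 51 52
f 66 52 53
f 68 70 67
f 71 68 67
f 67 70 69
f 69 71 67
f 68 74 70
f 72 68 71
f 72 74 68
f 70 74 69
f 73 71 69
f 69 74 73
f 73 72 71
f 74 72 73
f 76 75 78
f 76 78 77
f 78 75 79
f 78 79 77
f 79 75 80
f 79 80 77
f 80 75 81
f 80 81 77
f 81 75 82
f 81 82 77
f 82 75 83
f 82 83 77
f 83 75 84
f 83 84 77
f 84 75 85
f 84 85 77
f 85 75 86
f 85 86 77
f 86 75 76
f 86 76 77



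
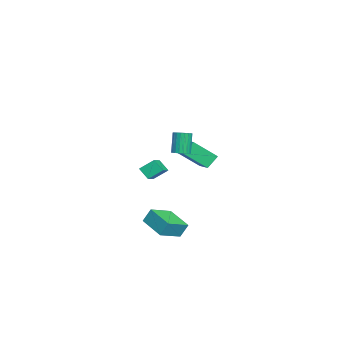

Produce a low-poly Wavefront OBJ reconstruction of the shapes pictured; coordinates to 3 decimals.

v -4.653 0.221 -2.483
v -4.777 1.09 -1.803
v -4.268 0.783 -3.13
v -4.392 1.651 -2.45
v -3.548 0.009 -2.01
v -3.672 0.877 -1.33
v -3.163 0.57 -2.657
v -3.287 1.439 -1.977
v 1.059 1.836 -4.187
v 0.995 2.282 -3.305
v 2.341 2.934 -4.648
v 2.277 3.38 -3.767
v 2.143 0.82 -3.593
v 2.079 1.266 -2.712
v 3.425 1.918 -4.055
v 3.361 2.364 -3.173
v 1.297 3.929 0.465
v 1.541 2.603 1.611
v 0.841 4.455 1.17
v 1.085 3.128 2.316
v 2.455 4.452 0.824
v 2.699 3.125 1.97
v 1.999 4.977 1.529
v 2.243 3.651 2.675
v 4.208 3.13 2.651
v 4.581 3.483 2.783
v 4.085 3.522 4.081
v 3.712 3.17 3.949
v 4.417 3.613 2.716
v 3.92 3.652 4.014
v 4.216 3.66 2.638
v 3.72 3.699 3.936
v 4.014 3.616 2.562
v 3.518 3.655 3.86
v 3.846 3.487 2.502
v 3.349 3.526 3.799
v 3.74 3.297 2.467
v 3.243 3.336 3.765
v 3.715 3.078 2.464
v 3.219 3.117 3.762
v 3.776 2.868 2.494
v 3.279 2.907 3.791
v 3.911 2.703 2.55
v 3.414 2.743 3.848
v 4.098 2.613 2.624
v 3.601 2.652 3.922
v 4.304 2.612 2.703
v 3.807 2.651 4.001
v 4.493 2.7 2.773
v 3.996 2.739 4.071
v 4.633 2.863 2.822
v 4.136 2.902 4.119
v 4.7 3.072 2.841
v 4.203 3.111 4.139
v 4.681 3.292 2.827
v 4.185 3.331 4.125
f 2 4 1
f 5 2 1
f 1 4 3
f 3 5 1
f 2 8 4
f 6 2 5
f 6 8 2
f 4 8 3
f 7 5 3
f 3 8 7
f 7 6 5
f 8 6 7
f 10 12 9
f 13 10 9
f 9 12 11
f 11 13 9
f 10 16 12
f 14 10 13
f 14 16 10
f 12 16 11
f 15 13 11
f 11 16 15
f 15 14 13
f 16 14 15
f 18 20 17
f 21 18 17
f 17 20 19
f 19 21 17
f 18 24 20
f 22 18 21
f 22 24 18
f 20 24 19
f 23 21 19
f 19 24 23
f 23 22 21
f 24 22 23
f 26 25 29
f 26 29 27
f 27 29 30
f 27 30 28
f 29 25 31
f 29 31 30
f 30 31 32
f 30 32 28
f 31 25 33
f 31 33 32
f 32 33 34
f 32 34 28
f 33 25 35
f 33 35 34
f 34 35 36
f 34 36 28
f 35 25 37
f 35 37 36
f 36 37 38
f 36 38 28
f 37 25 39
f 37 39 38
f 38 39 40
f 38 40 28
f 39 25 41
f 39 41 40
f 40 41 42
f 40 42 28
f 41 25 43
f 41 43 42
f 42 43 44
f 42 44 28
f 43 25 45
f 43 45 44
f 44 45 46
f 44 46 28
f 45 25 47
f 45 47 46
f 46 47 48
f 46 48 28
f 47 25 49
f 47 49 48
f 48 49 50
f 48 50 28
f 49 25 51
f 49 51 50
f 50 51 52
f 50 52 28
f 51 25 53
f 51 53 52
f 52 53 54
f 52 54 28
f 53 25 55
f 53 55 54
f 54 55 56
f 54 56 28
f 55 25 26
f 55 26 56
f 56 26 27
f 56 27 28



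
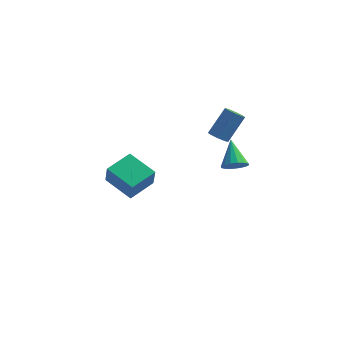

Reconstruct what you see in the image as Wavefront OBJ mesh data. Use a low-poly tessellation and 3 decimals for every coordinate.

v 1.716 0.142 0.889
v 2.172 -0.288 0.948
v 2.881 0.667 2.43
v 2.424 1.098 2.371
v 2.3 0.027 0.684
v 3.009 0.983 2.165
v 2.155 0.396 0.515
v 2.863 1.352 1.997
v 1.804 0.647 0.522
v 2.513 1.602 2.003
v 1.412 0.661 0.7
v 2.12 1.616 2.182
v 1.162 0.432 0.967
v 1.871 1.388 2.449
v 1.171 0.068 1.197
v 1.88 1.024 2.679
v 1.435 -0.261 1.284
v 2.144 0.694 2.765
v 1.83 -0.402 1.185
v 2.539 0.554 2.667
v 3.595 -4.223 1.86
v 4.14 -4.434 2.33
v 3.085 -2.997 3
v 4.3 -4.159 2.107
v 4.272 -3.902 1.818
v 4.062 -3.73 1.54
v 3.727 -3.691 1.348
v 3.357 -3.793 1.292
v 3.051 -4.011 1.389
v 2.89 -4.286 1.612
v 2.918 -4.543 1.901
v 3.128 -4.715 2.179
v 3.463 -4.754 2.372
v 3.833 -4.652 2.427
v -3.095 -0.475 -4.595
v -2.836 -1.012 -3.251
v -4.785 0.383 -3.926
v -4.526 -0.154 -2.583
v -2.174 1.014 -4.177
v -1.915 0.477 -2.834
v -3.864 1.872 -3.509
v -3.605 1.335 -2.165
f 2 1 5
f 2 5 3
f 3 5 6
f 3 6 4
f 5 1 7
f 5 7 6
f 6 7 8
f 6 8 4
f 7 1 9
f 7 9 8
f 8 9 10
f 8 10 4
f 9 1 11
f 9 11 10
f 10 11 12
f 10 12 4
f 11 1 13
f 11 13 12
f 12 13 14
f 12 14 4
f 13 1 15
f 13 15 14
f 14 15 16
f 14 16 4
f 15 1 17
f 15 17 16
f 16 17 18
f 16 18 4
f 17 1 19
f 17 19 18
f 18 19 20
f 18 20 4
f 19 1 2
f 19 2 20
f 20 2 3
f 20 3 4
f 22 21 24
f 22 24 23
f 24 21 25
f 24 25 23
f 25 21 26
f 25 26 23
f 26 21 27
f 26 27 23
f 27 21 28
f 27 28 23
f 28 21 29
f 28 29 23
f 29 21 30
f 29 30 23
f 30 21 31
f 30 31 23
f 31 21 32
f 31 32 23
f 32 21 33
f 32 33 23
f 33 21 34
f 33 34 23
f 34 21 22
f 34 22 23
f 36 38 35
f 39 36 35
f 35 38 37
f 37 39 35
f 36 42 38
f 40 36 39
f 40 42 36
f 38 42 37
f 41 39 37
f 37 42 41
f 41 40 39
f 42 40 41



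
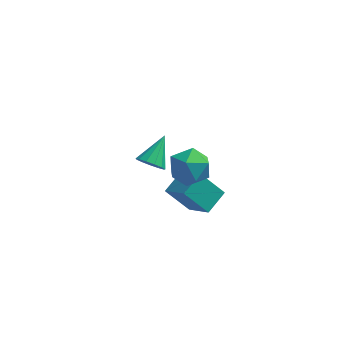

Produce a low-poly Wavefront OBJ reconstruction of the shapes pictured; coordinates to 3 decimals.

v -0.662 -2.241 3.09
v 0.001 -1.984 2.164
v -1.481 -3.636 2.116
v -0.818 -3.379 1.19
v -0.333 -3.843 2.145
v 0.174 -2.98 2.747
v -1.654 -2.64 1.533
v -1.147 -1.777 2.135
v -0.612 -2.23 1.202
v 0.204 -2.974 1.58
v -1.684 -2.646 2.7
v -0.868 -3.39 3.078
v -3.392 2.544 -3.695
v -2.591 2.316 -3.808
v -2.828 3.996 -2.625
v -2.696 2.615 -4.159
v -3.021 2.892 -4.363
v -3.464 3.058 -4.355
v -3.885 3.061 -4.137
v -4.148 2.899 -3.779
v -4.172 2.625 -3.394
v -3.948 2.325 -3.104
v -3.547 2.094 -3.002
v -3.098 2.006 -3.12
v -2.741 2.089 -3.42
v -1.139 0.57 -5.256
v -2.403 0.744 -3.986
v -0.448 1.743 -4.729
v -1.712 1.917 -3.459
v -0.028 -0.657 -3.981
v -1.292 -0.483 -2.711
v 0.663 0.516 -3.454
v -0.601 0.69 -2.184
f 1 12 6
f 1 6 2
f 1 2 8
f 1 8 11
f 1 11 12
f 2 6 10
f 6 12 5
f 12 11 3
f 11 8 7
f 8 2 9
f 4 10 5
f 4 5 3
f 4 3 7
f 4 7 9
f 4 9 10
f 5 10 6
f 3 5 12
f 7 3 11
f 9 7 8
f 10 9 2
f 14 13 16
f 14 16 15
f 16 13 17
f 16 17 15
f 17 13 18
f 17 18 15
f 18 13 19
f 18 19 15
f 19 13 20
f 19 20 15
f 20 13 21
f 20 21 15
f 21 13 22
f 21 22 15
f 22 13 23
f 22 23 15
f 23 13 24
f 23 24 15
f 24 13 25
f 24 25 15
f 25 13 14
f 25 14 15
f 27 29 26
f 30 27 26
f 26 29 28
f 28 30 26
f 27 33 29
f 31 27 30
f 31 33 27
f 29 33 28
f 32 30 28
f 28 33 32
f 32 31 30
f 33 31 32



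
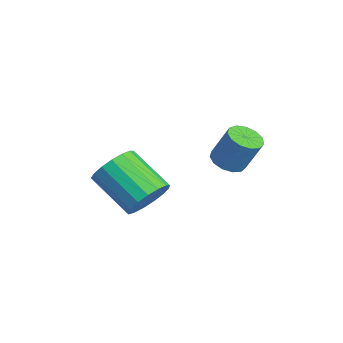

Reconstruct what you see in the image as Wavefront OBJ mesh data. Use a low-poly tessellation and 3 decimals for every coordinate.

v 2.282 3.199 2.852
v 2.871 2.785 2.831
v 3.287 3.308 4.207
v 2.698 3.721 4.228
v 2.975 3.14 2.665
v 3.391 3.663 4.041
v 2.859 3.514 2.558
v 3.274 4.037 3.934
v 2.559 3.788 2.544
v 2.975 4.31 3.921
v 2.172 3.874 2.628
v 2.588 4.397 4.005
v 1.82 3.746 2.783
v 2.235 4.269 4.16
v 1.614 3.444 2.96
v 2.03 3.967 4.337
v 1.621 3.065 3.103
v 2.036 3.587 4.479
v 1.837 2.727 3.165
v 2.253 3.25 4.542
v 2.195 2.54 3.128
v 2.611 3.062 4.505
v 2.58 2.561 3.004
v 2.996 3.084 4.38
v 2.473 0.172 1.463
v 3.018 -0.654 1.496
v 1.553 -1.578 2.61
v 1.007 -0.752 2.577
v 3.156 -0.411 1.879
v 1.691 -1.335 2.993
v 3.138 -0.035 2.166
v 1.672 -0.959 3.28
v 2.967 0.388 2.293
v 1.502 -0.536 3.407
v 2.683 0.762 2.229
v 1.218 -0.162 3.343
v 2.351 1.001 1.99
v 0.885 0.077 3.104
v 2.047 1.05 1.63
v 0.581 0.126 2.744
v 1.84 0.898 1.232
v 0.374 -0.027 2.346
v 1.778 0.579 0.887
v 0.313 -0.345 2.001
v 1.876 0.167 0.673
v 0.41 -0.757 1.787
v 2.11 -0.243 0.641
v 0.644 -1.167 1.755
v 2.427 -0.559 0.797
v 0.962 -1.483 1.911
v 2.755 -0.707 1.105
v 1.289 -1.631 2.219
f 2 1 5
f 2 5 3
f 3 5 6
f 3 6 4
f 5 1 7
f 5 7 6
f 6 7 8
f 6 8 4
f 7 1 9
f 7 9 8
f 8 9 10
f 8 10 4
f 9 1 11
f 9 11 10
f 10 11 12
f 10 12 4
f 11 1 13
f 11 13 12
f 12 13 14
f 12 14 4
f 13 1 15
f 13 15 14
f 14 15 16
f 14 16 4
f 15 1 17
f 15 17 16
f 16 17 18
f 16 18 4
f 17 1 19
f 17 19 18
f 18 19 20
f 18 20 4
f 19 1 21
f 19 21 20
f 20 21 22
f 20 22 4
f 21 1 23
f 21 23 22
f 22 23 24
f 22 24 4
f 23 1 2
f 23 2 24
f 24 2 3
f 24 3 4
f 26 25 29
f 26 29 27
f 27 29 30
f 27 30 28
f 29 25 31
f 29 31 30
f 30 31 32
f 30 32 28
f 31 25 33
f 31 33 32
f 32 33 34
f 32 34 28
f 33 25 35
f 33 35 34
f 34 35 36
f 34 36 28
f 35 25 37
f 35 37 36
f 36 37 38
f 36 38 28
f 37 25 39
f 37 39 38
f 38 39 40
f 38 40 28
f 39 25 41
f 39 41 40
f 40 41 42
f 40 42 28
f 41 25 43
f 41 43 42
f 42 43 44
f 42 44 28
f 43 25 45
f 43 45 44
f 44 45 46
f 44 46 28
f 45 25 47
f 45 47 46
f 46 47 48
f 46 48 28
f 47 25 49
f 47 49 48
f 48 49 50
f 48 50 28
f 49 25 51
f 49 51 50
f 50 51 52
f 50 52 28
f 51 25 26
f 51 26 52
f 52 26 27
f 52 27 28



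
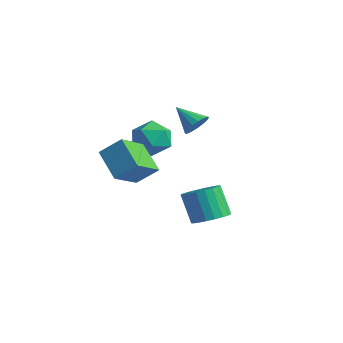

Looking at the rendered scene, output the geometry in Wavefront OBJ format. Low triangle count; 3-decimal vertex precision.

v -2.032 2.785 1.429
v -1.69 3.215 2.065
v -3.328 2.395 2.391
v -1.915 3.489 1.873
v -2.166 3.601 1.58
v -2.387 3.526 1.253
v -2.526 3.282 0.965
v -2.552 2.924 0.784
v -2.46 2.534 0.751
v -2.269 2.202 0.873
v -2.024 2.003 1.123
v -1.781 1.984 1.443
v -1.595 2.148 1.759
v -1.51 2.458 2
v -1.544 2.844 2.111
v 2.826 -0.043 -2.466
v 3.734 -0.04 -1.96
v 2.823 -0.015 -0.327
v 1.914 -0.017 -0.834
v 3.657 0.383 -2.009
v 2.746 0.408 -0.376
v 3.437 0.732 -2.137
v 2.525 0.757 -0.505
v 3.111 0.947 -2.323
v 2.199 0.973 -0.69
v 2.735 0.991 -2.533
v 1.824 1.017 -0.9
v 2.375 0.857 -2.732
v 1.464 0.882 -1.099
v 2.094 0.566 -2.884
v 1.182 0.592 -1.252
v 1.938 0.171 -2.965
v 1.027 0.196 -1.332
v 1.936 -0.262 -2.959
v 1.025 -0.236 -1.327
v 2.088 -0.656 -2.868
v 1.177 -0.631 -1.236
v 2.368 -0.945 -2.708
v 1.456 -0.919 -1.075
v 2.726 -1.077 -2.506
v 1.815 -1.052 -0.873
v 3.102 -1.031 -2.297
v 2.191 -1.006 -0.664
v 3.43 -0.814 -2.117
v 2.519 -0.788 -0.484
v 3.653 -0.463 -1.998
v 2.742 -0.438 -0.365
v -3.474 -1.066 -0.319
v -2.938 -2.803 0.753
v -2.676 -0.211 0.667
v -2.14 -1.947 1.739
v -1.82 -1.273 -1.479
v -1.284 -3.009 -0.407
v -1.022 -0.417 -0.493
v -0.486 -2.154 0.579
v -4.619 0.894 -0.572
v -3.933 1.939 -0.632
v -3.687 0.381 1.152
v -3.001 1.426 1.092
v -4.229 1.496 1.322
v -4.805 1.813 0.257
v -2.815 0.507 0.263
v -3.391 0.824 -0.802
v -2.818 1.7 -0.116
v -3.692 2.311 0.538
v -3.928 0.009 -0.018
v -4.802 0.62 0.636
f 2 1 4
f 2 4 3
f 4 1 5
f 4 5 3
f 5 1 6
f 5 6 3
f 6 1 7
f 6 7 3
f 7 1 8
f 7 8 3
f 8 1 9
f 8 9 3
f 9 1 10
f 9 10 3
f 10 1 11
f 10 11 3
f 11 1 12
f 11 12 3
f 12 1 13
f 12 13 3
f 13 1 14
f 13 14 3
f 14 1 15
f 14 15 3
f 15 1 2
f 15 2 3
f 17 16 20
f 17 20 18
f 18 20 21
f 18 21 19
f 20 16 22
f 20 22 21
f 21 22 23
f 21 23 19
f 22 16 24
f 22 24 23
f 23 24 25
f 23 25 19
f 24 16 26
f 24 26 25
f 25 26 27
f 25 27 19
f 26 16 28
f 26 28 27
f 27 28 29
f 27 29 19
f 28 16 30
f 28 30 29
f 29 30 31
f 29 31 19
f 30 16 32
f 30 32 31
f 31 32 33
f 31 33 19
f 32 16 34
f 32 34 33
f 33 34 35
f 33 35 19
f 34 16 36
f 34 36 35
f 35 36 37
f 35 37 19
f 36 16 38
f 36 38 37
f 37 38 39
f 37 39 19
f 38 16 40
f 38 40 39
f 39 40 41
f 39 41 19
f 40 16 42
f 40 42 41
f 41 42 43
f 41 43 19
f 42 16 44
f 42 44 43
f 43 44 45
f 43 45 19
f 44 16 46
f 44 46 45
f 45 46 47
f 45 47 19
f 46 16 17
f 46 17 47
f 47 17 18
f 47 18 19
f 49 51 48
f 52 49 48
f 48 51 50
f 50 52 48
f 49 55 51
f 53 49 52
f 53 55 49
f 51 55 50
f 54 52 50
f 50 55 54
f 54 53 52
f 55 53 54
f 56 67 61
f 56 61 57
f 56 57 63
f 56 63 66
f 56 66 67
f 57 61 65
f 61 67 60
f 67 66 58
f 66 63 62
f 63 57 64
f 59 65 60
f 59 60 58
f 59 58 62
f 59 62 64
f 59 64 65
f 60 65 61
f 58 60 67
f 62 58 66
f 64 62 63
f 65 64 57



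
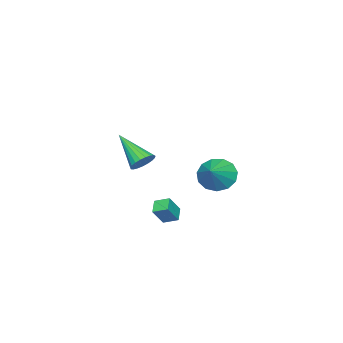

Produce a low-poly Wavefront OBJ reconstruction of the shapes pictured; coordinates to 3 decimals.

v 2.507 2.534 0.869
v 3.182 2.346 0.876
v 2.053 0.946 2.151
v 3.168 2.531 1.1
v 3.041 2.716 1.285
v 2.821 2.87 1.397
v 2.547 2.966 1.419
v 2.266 2.987 1.345
v 2.027 2.93 1.189
v 1.871 2.804 0.978
v 1.825 2.632 0.748
v 1.897 2.442 0.539
v 2.075 2.269 0.387
v 2.327 2.141 0.319
v 2.611 2.081 0.345
v 2.876 2.1 0.463
v 3.078 2.193 0.65
v 0.911 2.683 -3.808
v 0.23 2.38 -3.421
v 0.741 3.44 -3.515
v 0.059 3.138 -3.129
v 1.541 2.462 -2.871
v 0.859 2.16 -2.485
v 1.37 3.22 -2.579
v 0.689 2.917 -2.192
v -4.389 2.733 -2.687
v -3.869 3.008 -3.581
v -3.031 3.067 -1.793
v -4.129 3.511 -3.374
v -4.472 3.767 -2.949
v -4.788 3.694 -2.441
v -4.978 3.316 -2.011
v -4.981 2.753 -1.796
v -4.796 2.183 -1.864
v -4.481 1.788 -2.193
v -4.138 1.693 -2.679
v -3.874 1.927 -3.168
v -3.773 2.418 -3.504
f 2 1 4
f 2 4 3
f 4 1 5
f 4 5 3
f 5 1 6
f 5 6 3
f 6 1 7
f 6 7 3
f 7 1 8
f 7 8 3
f 8 1 9
f 8 9 3
f 9 1 10
f 9 10 3
f 10 1 11
f 10 11 3
f 11 1 12
f 11 12 3
f 12 1 13
f 12 13 3
f 13 1 14
f 13 14 3
f 14 1 15
f 14 15 3
f 15 1 16
f 15 16 3
f 16 1 17
f 16 17 3
f 17 1 2
f 17 2 3
f 19 21 18
f 22 19 18
f 18 21 20
f 20 22 18
f 19 25 21
f 23 19 22
f 23 25 19
f 21 25 20
f 24 22 20
f 20 25 24
f 24 23 22
f 25 23 24
f 27 26 29
f 27 29 28
f 29 26 30
f 29 30 28
f 30 26 31
f 30 31 28
f 31 26 32
f 31 32 28
f 32 26 33
f 32 33 28
f 33 26 34
f 33 34 28
f 34 26 35
f 34 35 28
f 35 26 36
f 35 36 28
f 36 26 37
f 36 37 28
f 37 26 38
f 37 38 28
f 38 26 27
f 38 27 28



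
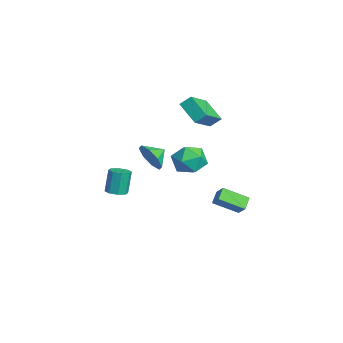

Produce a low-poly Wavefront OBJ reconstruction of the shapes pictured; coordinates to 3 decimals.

v -1.698 2.007 2.689
v -1.591 2.635 3.251
v -0.448 2.598 1.788
v -0.341 3.227 2.35
v -0.379 0.833 3.75
v -0.272 1.462 4.312
v 0.871 1.425 2.849
v 0.978 2.053 3.411
v -1.883 2.179 -1.44
v -0.808 2.572 -1.383
v -1.312 0.528 -0.817
v -0.237 0.921 -0.76
v -1.032 1.318 -0.035
v -1.385 2.338 -0.42
v -0.735 0.762 -1.78
v -1.088 1.782 -2.165
v -0.099 1.697 -1.593
v -0.282 2.04 -0.515
v -1.838 1.06 -1.685
v -2.021 1.403 -0.607
v 0.125 2.617 -4.106
v -0.536 3.024 -3.612
v 0.422 4.09 -4.921
v -0.238 4.497 -4.426
v 0.738 2.843 -3.474
v 0.078 3.25 -2.979
v 1.036 4.316 -4.288
v 0.375 4.723 -3.794
v -0.202 -0.862 -0.213
v 0.297 -1.028 0.673
v -0.558 0.022 0.153
v 0.735 -0.634 0.149
v 0.624 -0.374 -0.587
v 0.029 -0.399 -1.104
v -0.701 -0.695 -1.099
v -1.139 -1.089 -0.575
v -1.029 -1.349 0.161
v -0.434 -1.324 0.678
v 3.978 -3.534 -0.373
v 4.374 -3.994 -0.204
v 4.078 -3.726 1.221
v 3.682 -3.266 1.053
v 4.593 -3.566 -0.239
v 4.297 -3.298 1.186
v 4.451 -3.119 -0.353
v 4.156 -2.851 1.073
v 4.032 -2.915 -0.478
v 3.737 -2.647 0.948
v 3.582 -3.074 -0.541
v 3.286 -2.806 0.884
v 3.363 -3.502 -0.506
v 3.067 -3.234 0.919
v 3.504 -3.949 -0.393
v 3.209 -3.681 1.033
v 3.923 -4.153 -0.268
v 3.628 -3.885 1.158
f 2 4 1
f 5 2 1
f 1 4 3
f 3 5 1
f 2 8 4
f 6 2 5
f 6 8 2
f 4 8 3
f 7 5 3
f 3 8 7
f 7 6 5
f 8 6 7
f 9 20 14
f 9 14 10
f 9 10 16
f 9 16 19
f 9 19 20
f 10 14 18
f 14 20 13
f 20 19 11
f 19 16 15
f 16 10 17
f 12 18 13
f 12 13 11
f 12 11 15
f 12 15 17
f 12 17 18
f 13 18 14
f 11 13 20
f 15 11 19
f 17 15 16
f 18 17 10
f 22 24 21
f 25 22 21
f 21 24 23
f 23 25 21
f 22 28 24
f 26 22 25
f 26 28 22
f 24 28 23
f 27 25 23
f 23 28 27
f 27 26 25
f 28 26 27
f 30 29 32
f 30 32 31
f 32 29 33
f 32 33 31
f 33 29 34
f 33 34 31
f 34 29 35
f 34 35 31
f 35 29 36
f 35 36 31
f 36 29 37
f 36 37 31
f 37 29 38
f 37 38 31
f 38 29 30
f 38 30 31
f 40 39 43
f 40 43 41
f 41 43 44
f 41 44 42
f 43 39 45
f 43 45 44
f 44 45 46
f 44 46 42
f 45 39 47
f 45 47 46
f 46 47 48
f 46 48 42
f 47 39 49
f 47 49 48
f 48 49 50
f 48 50 42
f 49 39 51
f 49 51 50
f 50 51 52
f 50 52 42
f 51 39 53
f 51 53 52
f 52 53 54
f 52 54 42
f 53 39 55
f 53 55 54
f 54 55 56
f 54 56 42
f 55 39 40
f 55 40 56
f 56 40 41
f 56 41 42



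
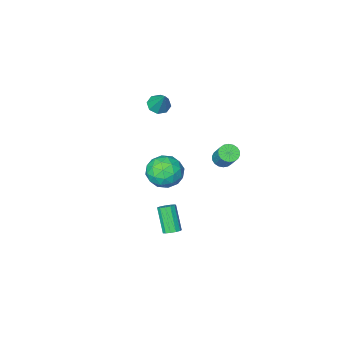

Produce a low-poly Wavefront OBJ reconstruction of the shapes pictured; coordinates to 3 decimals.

v -0.104 -2.654 3.29
v 0.563 -2.553 3.145
v 0.044 -1.726 4.61
v 0.25 -2.19 2.924
v -0.27 -2.098 2.917
v -0.693 -2.332 3.13
v -0.771 -2.755 3.436
v -0.458 -3.119 3.657
v 0.062 -3.211 3.663
v 0.485 -2.976 3.451
v 1.425 2.073 0.435
v 2.248 2.109 1.186
v 1.212 0.311 0.754
v 2.035 0.347 1.505
v 1.065 0.855 1.716
v 1.197 1.944 1.518
v 2.263 0.476 0.422
v 2.395 1.565 0.224
v 2.766 1.122 1.177
v 2.026 1.357 1.977
v 1.434 1.063 -0.037
v 0.694 1.298 0.763
v 1.856 2.246 0.782
v 1.604 0.174 1.158
v 1.035 0.473 1.282
v 1.518 0.494 1.723
v 1.238 2.149 0.978
v 1.722 2.17 1.419
v 1.026 1.433 1.731
v 1.738 0.25 0.521
v 2.222 0.271 0.962
v 1.942 1.926 0.217
v 2.425 1.947 0.658
v 2.434 0.987 0.209
v 2.644 1.687 1.219
v 2.518 0.651 1.406
v 2.652 0.727 0.77
v 2.729 1.367 0.654
v 2.209 1.825 1.689
v 2.083 0.789 1.877
v 1.513 1.088 2
v 1.591 1.728 1.884
v 2.513 1.244 1.684
v 1.377 1.631 0.063
v 1.251 0.595 0.251
v 1.869 0.692 0.056
v 1.947 1.332 -0.06
v 0.942 1.769 0.534
v 0.816 0.733 0.721
v 0.731 1.053 1.286
v 0.808 1.693 1.17
v 0.947 1.176 0.256
v 1.344 1.304 -4.219
v 1.824 1.455 -4.052
v 1.636 0.506 -2.654
v 1.156 0.356 -2.821
v 1.63 1.654 -3.943
v 1.443 0.706 -2.545
v 1.346 1.743 -3.921
v 1.158 0.794 -2.523
v 1.061 1.692 -3.994
v 0.873 0.743 -2.596
v 0.866 1.518 -4.138
v 0.678 0.569 -2.74
v 0.822 1.276 -4.308
v 0.634 0.327 -2.91
v 0.944 1.044 -4.45
v 0.757 0.095 -3.052
v 1.194 0.894 -4.518
v 1.006 -0.055 -3.12
v 1.49 0.874 -4.491
v 1.302 -0.075 -3.093
v 1.741 0.991 -4.378
v 1.553 0.042 -2.98
v 1.865 1.208 -4.215
v 1.677 0.259 -2.817
v -1.383 2.029 1.399
v -0.814 2.127 1.236
v -0.648 3.03 2.358
v -1.217 2.931 2.521
v -0.947 2.316 1.103
v -0.782 3.219 2.226
v -1.167 2.449 1.029
v -1.001 3.352 2.152
v -1.429 2.498 1.028
v -1.264 3.401 2.151
v -1.682 2.454 1.101
v -1.517 3.357 2.223
v -1.876 2.326 1.232
v -1.711 3.229 2.355
v -1.972 2.139 1.397
v -1.807 3.042 2.519
v -1.952 1.93 1.562
v -1.786 2.833 2.684
v -1.818 1.741 1.694
v -1.653 2.644 2.817
v -1.599 1.608 1.768
v -1.433 2.511 2.891
v -1.336 1.559 1.769
v -1.171 2.462 2.892
v -1.083 1.603 1.697
v -0.918 2.506 2.819
v -0.889 1.731 1.565
v -0.724 2.634 2.688
v -0.793 1.918 1.401
v -0.628 2.821 2.523
f 2 1 4
f 2 4 3
f 4 1 5
f 4 5 3
f 5 1 6
f 5 6 3
f 6 1 7
f 6 7 3
f 7 1 8
f 7 8 3
f 8 1 9
f 8 9 3
f 9 1 10
f 9 10 3
f 10 1 2
f 10 2 3
f 11 48 27
f 48 22 51
f 27 51 16
f 48 51 27
f 11 27 23
f 27 16 28
f 23 28 12
f 27 28 23
f 11 23 32
f 23 12 33
f 32 33 18
f 23 33 32
f 11 32 44
f 32 18 47
f 44 47 21
f 32 47 44
f 11 44 48
f 44 21 52
f 48 52 22
f 44 52 48
f 12 28 39
f 28 16 42
f 39 42 20
f 28 42 39
f 16 51 29
f 51 22 50
f 29 50 15
f 51 50 29
f 22 52 49
f 52 21 45
f 49 45 13
f 52 45 49
f 21 47 46
f 47 18 34
f 46 34 17
f 47 34 46
f 18 33 38
f 33 12 35
f 38 35 19
f 33 35 38
f 14 40 26
f 40 20 41
f 26 41 15
f 40 41 26
f 14 26 24
f 26 15 25
f 24 25 13
f 26 25 24
f 14 24 31
f 24 13 30
f 31 30 17
f 24 30 31
f 14 31 36
f 31 17 37
f 36 37 19
f 31 37 36
f 14 36 40
f 36 19 43
f 40 43 20
f 36 43 40
f 15 41 29
f 41 20 42
f 29 42 16
f 41 42 29
f 13 25 49
f 25 15 50
f 49 50 22
f 25 50 49
f 17 30 46
f 30 13 45
f 46 45 21
f 30 45 46
f 19 37 38
f 37 17 34
f 38 34 18
f 37 34 38
f 20 43 39
f 43 19 35
f 39 35 12
f 43 35 39
f 54 53 57
f 54 57 55
f 55 57 58
f 55 58 56
f 57 53 59
f 57 59 58
f 58 59 60
f 58 60 56
f 59 53 61
f 59 61 60
f 60 61 62
f 60 62 56
f 61 53 63
f 61 63 62
f 62 63 64
f 62 64 56
f 63 53 65
f 63 65 64
f 64 65 66
f 64 66 56
f 65 53 67
f 65 67 66
f 66 67 68
f 66 68 56
f 67 53 69
f 67 69 68
f 68 69 70
f 68 70 56
f 69 53 71
f 69 71 70
f 70 71 72
f 70 72 56
f 71 53 73
f 71 73 72
f 72 73 74
f 72 74 56
f 73 53 75
f 73 75 74
f 74 75 76
f 74 76 56
f 75 53 54
f 75 54 76
f 76 54 55
f 76 55 56
f 78 77 81
f 78 81 79
f 79 81 82
f 79 82 80
f 81 77 83
f 81 83 82
f 82 83 84
f 82 84 80
f 83 77 85
f 83 85 84
f 84 85 86
f 84 86 80
f 85 77 87
f 85 87 86
f 86 87 88
f 86 88 80
f 87 77 89
f 87 89 88
f 88 89 90
f 88 90 80
f 89 77 91
f 89 91 90
f 90 91 92
f 90 92 80
f 91 77 93
f 91 93 92
f 92 93 94
f 92 94 80
f 93 77 95
f 93 95 94
f 94 95 96
f 94 96 80
f 95 77 97
f 95 97 96
f 96 97 98
f 96 98 80
f 97 77 99
f 97 99 98
f 98 99 100
f 98 100 80
f 99 77 101
f 99 101 100
f 100 101 102
f 100 102 80
f 101 77 103
f 101 103 102
f 102 103 104
f 102 104 80
f 103 77 105
f 103 105 104
f 104 105 106
f 104 106 80
f 105 77 78
f 105 78 106
f 106 78 79
f 106 79 80



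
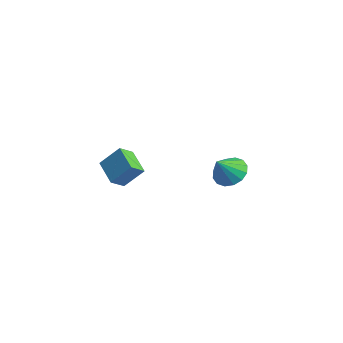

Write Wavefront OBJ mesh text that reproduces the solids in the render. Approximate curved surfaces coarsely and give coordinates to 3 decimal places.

v 2.316 3.231 -2.545
v 2.735 2.616 -3.103
v 2.444 2.329 -1.455
v 3.092 2.884 -2.923
v 3.241 3.245 -2.641
v 3.142 3.602 -2.334
v 2.822 3.86 -2.083
v 2.367 3.949 -1.956
v 1.897 3.846 -1.986
v 1.54 3.578 -2.166
v 1.391 3.217 -2.448
v 1.49 2.86 -2.755
v 1.81 2.602 -3.006
v 2.265 2.513 -3.133
v 1.484 -3.491 0.024
v 2.006 -2.737 1.001
v 1.421 -2.748 -0.516
v 1.943 -1.994 0.462
v 2.797 -3.746 -0.482
v 3.319 -2.992 0.496
v 2.734 -3.003 -1.021
v 3.256 -2.249 -0.044
f 2 1 4
f 2 4 3
f 4 1 5
f 4 5 3
f 5 1 6
f 5 6 3
f 6 1 7
f 6 7 3
f 7 1 8
f 7 8 3
f 8 1 9
f 8 9 3
f 9 1 10
f 9 10 3
f 10 1 11
f 10 11 3
f 11 1 12
f 11 12 3
f 12 1 13
f 12 13 3
f 13 1 14
f 13 14 3
f 14 1 2
f 14 2 3
f 16 18 15
f 19 16 15
f 15 18 17
f 17 19 15
f 16 22 18
f 20 16 19
f 20 22 16
f 18 22 17
f 21 19 17
f 17 22 21
f 21 20 19
f 22 20 21



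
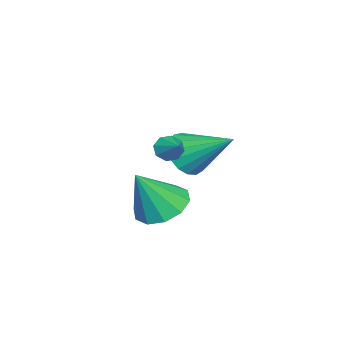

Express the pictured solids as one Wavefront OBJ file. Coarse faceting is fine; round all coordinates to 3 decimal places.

v 1.015 1.166 -2.108
v 1.953 1.022 -2.624
v 1.865 0.554 -0.392
v 1.939 1.648 -2.393
v 1.572 2.09 -2.054
v 0.992 2.179 -1.735
v 0.422 1.882 -1.558
v 0.078 1.311 -1.592
v 0.092 0.685 -1.823
v 0.459 0.242 -2.162
v 1.038 0.153 -2.481
v 1.609 0.451 -2.657
v 3.023 2.212 1.641
v 3.324 2.235 1.205
v 3.757 2.848 2.179
v 3.051 2.535 1.221
v 2.763 2.646 1.484
v 2.626 2.503 1.838
v 2.723 2.189 2.077
v 2.995 1.889 2.06
v 3.284 1.778 1.798
v 3.42 1.921 1.444
v -0.904 1.35 -0.498
v -0.605 1.806 -1.3
v -0.576 3.17 0.658
v -1.063 1.884 -1.292
v -1.484 1.839 -1.102
v -1.772 1.682 -0.774
v -1.862 1.449 -0.382
v -1.731 1.194 -0.017
v -1.412 0.974 0.238
v -0.975 0.841 0.324
v -0.523 0.824 0.223
v -0.157 0.928 -0.044
v 0.037 1.129 -0.415
v 0.016 1.38 -0.805
v -0.216 1.625 -1.124
f 2 1 4
f 2 4 3
f 4 1 5
f 4 5 3
f 5 1 6
f 5 6 3
f 6 1 7
f 6 7 3
f 7 1 8
f 7 8 3
f 8 1 9
f 8 9 3
f 9 1 10
f 9 10 3
f 10 1 11
f 10 11 3
f 11 1 12
f 11 12 3
f 12 1 2
f 12 2 3
f 14 13 16
f 14 16 15
f 16 13 17
f 16 17 15
f 17 13 18
f 17 18 15
f 18 13 19
f 18 19 15
f 19 13 20
f 19 20 15
f 20 13 21
f 20 21 15
f 21 13 22
f 21 22 15
f 22 13 14
f 22 14 15
f 24 23 26
f 24 26 25
f 26 23 27
f 26 27 25
f 27 23 28
f 27 28 25
f 28 23 29
f 28 29 25
f 29 23 30
f 29 30 25
f 30 23 31
f 30 31 25
f 31 23 32
f 31 32 25
f 32 23 33
f 32 33 25
f 33 23 34
f 33 34 25
f 34 23 35
f 34 35 25
f 35 23 36
f 35 36 25
f 36 23 37
f 36 37 25
f 37 23 24
f 37 24 25



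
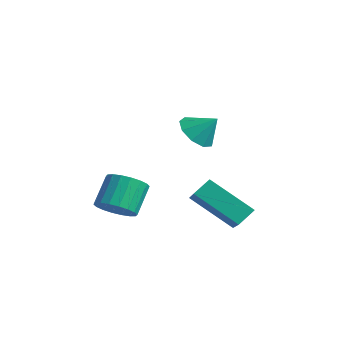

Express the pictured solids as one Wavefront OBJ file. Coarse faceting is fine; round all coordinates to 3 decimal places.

v -2.225 1.262 -1.278
v -1.872 0.738 -0.694
v -2.322 1.634 0.381
v -2.675 2.158 -0.202
v -1.587 0.98 -0.776
v -2.036 1.875 0.3
v -1.428 1.277 -0.957
v -1.877 2.173 0.119
v -1.426 1.571 -1.201
v -1.876 2.467 -0.126
v -1.583 1.804 -1.461
v -2.033 2.7 -0.386
v -1.868 1.93 -1.685
v -2.317 2.826 -0.609
v -2.223 1.924 -1.827
v -2.672 2.819 -0.752
v -2.578 1.786 -1.861
v -3.028 2.682 -0.786
v -2.864 1.545 -1.78
v -3.313 2.44 -0.704
v -3.023 1.247 -1.599
v -3.472 2.143 -0.523
v -3.024 0.953 -1.354
v -3.474 1.849 -0.279
v -2.867 0.72 -1.094
v -3.317 1.616 -0.019
v -2.583 0.594 -0.871
v -3.032 1.49 0.205
v -2.228 0.601 -0.728
v -2.677 1.496 0.347
v -0.61 3.488 -0.683
v 0.81 2.601 0.337
v -0.569 4.186 -0.132
v 0.85 3.299 0.888
v 0.87 4.401 -1.948
v 2.289 3.514 -0.928
v 0.91 5.099 -1.397
v 2.33 4.212 -0.377
v 0.858 2.682 3.446
v 1.399 2.042 3.387
v 1.482 3.138 4.214
v 1.546 2.458 3.019
v 1.371 2.979 2.851
v 0.956 3.361 2.962
v 0.495 3.425 3.299
v 0.204 3.141 3.705
v 0.219 2.642 3.99
v 0.532 2.162 4.02
v 0.998 1.925 3.782
f 2 1 5
f 2 5 3
f 3 5 6
f 3 6 4
f 5 1 7
f 5 7 6
f 6 7 8
f 6 8 4
f 7 1 9
f 7 9 8
f 8 9 10
f 8 10 4
f 9 1 11
f 9 11 10
f 10 11 12
f 10 12 4
f 11 1 13
f 11 13 12
f 12 13 14
f 12 14 4
f 13 1 15
f 13 15 14
f 14 15 16
f 14 16 4
f 15 1 17
f 15 17 16
f 16 17 18
f 16 18 4
f 17 1 19
f 17 19 18
f 18 19 20
f 18 20 4
f 19 1 21
f 19 21 20
f 20 21 22
f 20 22 4
f 21 1 23
f 21 23 22
f 22 23 24
f 22 24 4
f 23 1 25
f 23 25 24
f 24 25 26
f 24 26 4
f 25 1 27
f 25 27 26
f 26 27 28
f 26 28 4
f 27 1 29
f 27 29 28
f 28 29 30
f 28 30 4
f 29 1 2
f 29 2 30
f 30 2 3
f 30 3 4
f 32 34 31
f 35 32 31
f 31 34 33
f 33 35 31
f 32 38 34
f 36 32 35
f 36 38 32
f 34 38 33
f 37 35 33
f 33 38 37
f 37 36 35
f 38 36 37
f 40 39 42
f 40 42 41
f 42 39 43
f 42 43 41
f 43 39 44
f 43 44 41
f 44 39 45
f 44 45 41
f 45 39 46
f 45 46 41
f 46 39 47
f 46 47 41
f 47 39 48
f 47 48 41
f 48 39 49
f 48 49 41
f 49 39 40
f 49 40 41

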